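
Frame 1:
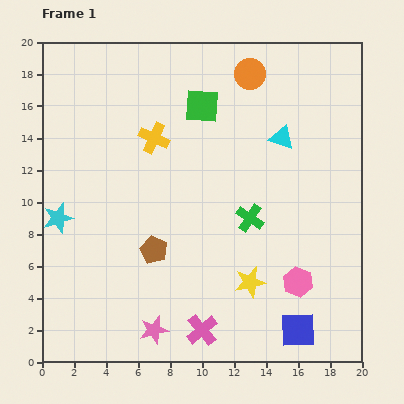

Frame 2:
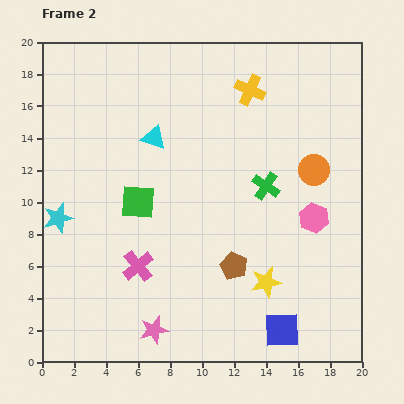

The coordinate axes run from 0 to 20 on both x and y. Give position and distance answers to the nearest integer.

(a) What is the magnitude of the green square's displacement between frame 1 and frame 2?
7

The green square moved from (10, 16) to (6, 10), a distance of √(4² + 6²) ≈ 7.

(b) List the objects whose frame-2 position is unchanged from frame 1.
the pink star, the cyan star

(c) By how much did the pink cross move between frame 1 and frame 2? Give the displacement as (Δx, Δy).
(-4, 4)

The pink cross was at (10, 2) in frame 1 and (6, 6) in frame 2.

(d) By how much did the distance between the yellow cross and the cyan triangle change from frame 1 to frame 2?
-1

Distance in frame 1: 8. Distance in frame 2: 7.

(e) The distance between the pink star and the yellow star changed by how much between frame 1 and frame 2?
+1

Distance in frame 1: 7. Distance in frame 2: 8.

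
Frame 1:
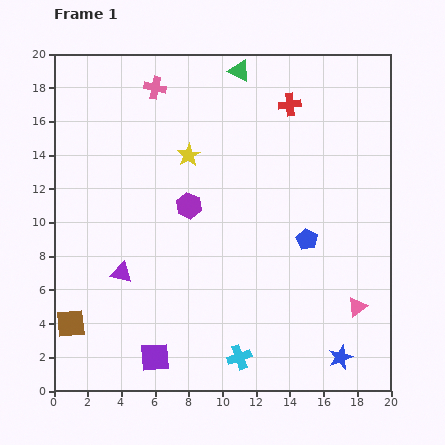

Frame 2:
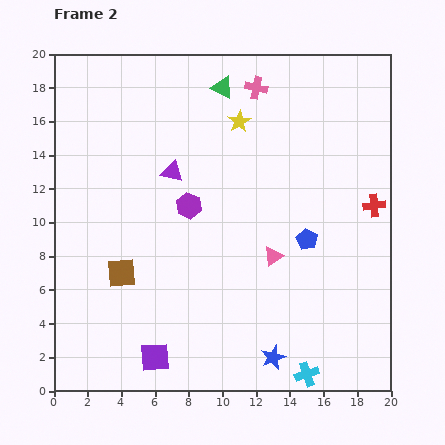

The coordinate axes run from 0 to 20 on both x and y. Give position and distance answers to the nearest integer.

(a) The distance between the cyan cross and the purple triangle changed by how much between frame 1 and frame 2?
+5

Distance in frame 1: 9. Distance in frame 2: 14.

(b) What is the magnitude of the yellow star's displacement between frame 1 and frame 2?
4

The yellow star moved from (8, 14) to (11, 16), a distance of √(3² + 2²) ≈ 4.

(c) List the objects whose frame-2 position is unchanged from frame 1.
the purple hexagon, the purple square, the blue pentagon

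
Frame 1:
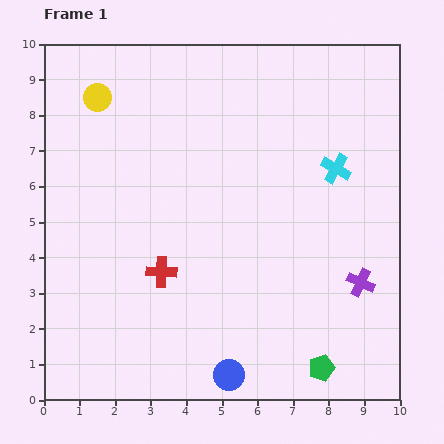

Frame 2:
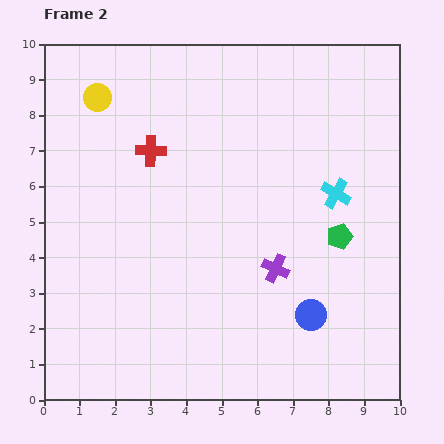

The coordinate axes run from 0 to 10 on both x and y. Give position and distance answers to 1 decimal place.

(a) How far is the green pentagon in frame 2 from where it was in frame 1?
3.7

The green pentagon moved from (7.8, 0.9) to (8.3, 4.6), a distance of √(0.5² + 3.7²) ≈ 3.7.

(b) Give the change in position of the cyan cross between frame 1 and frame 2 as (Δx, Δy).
(0.0, -0.7)

The cyan cross was at (8.2, 6.5) in frame 1 and (8.2, 5.8) in frame 2.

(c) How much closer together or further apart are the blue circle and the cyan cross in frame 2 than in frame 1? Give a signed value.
-3.0

Distance in frame 1: 6.5. Distance in frame 2: 3.5.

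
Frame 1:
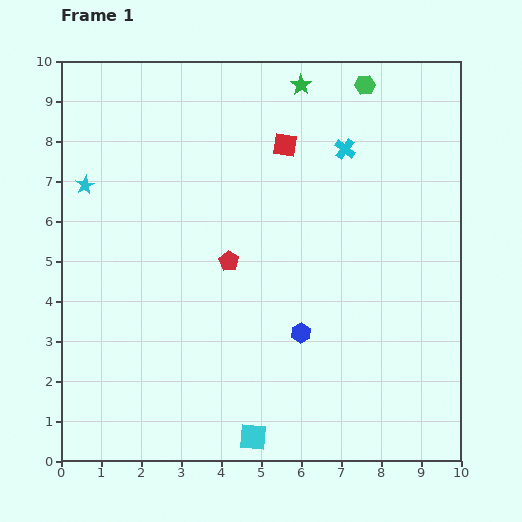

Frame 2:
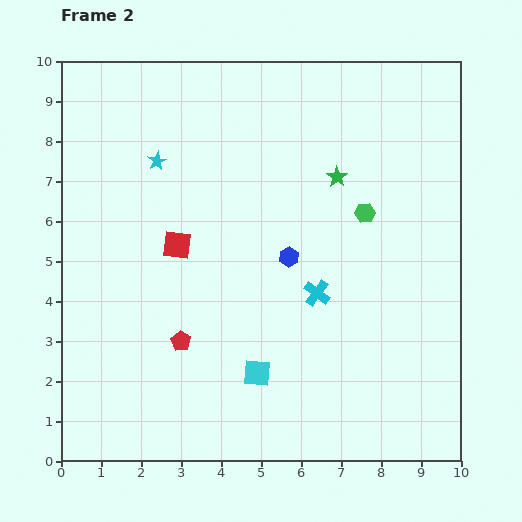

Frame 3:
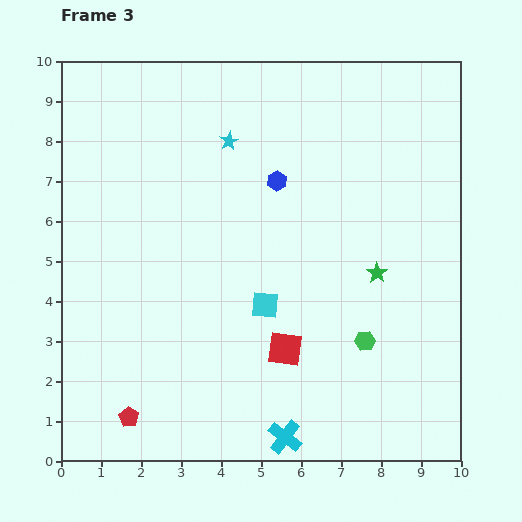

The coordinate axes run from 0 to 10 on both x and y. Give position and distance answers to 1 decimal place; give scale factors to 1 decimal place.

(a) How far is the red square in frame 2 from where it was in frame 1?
3.7

The red square moved from (5.6, 7.9) to (2.9, 5.4), a distance of √(2.7² + 2.5²) ≈ 3.7.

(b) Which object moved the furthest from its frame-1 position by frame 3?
the cyan cross

(moved 7.4; next 6.4)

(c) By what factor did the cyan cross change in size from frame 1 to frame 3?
1.6×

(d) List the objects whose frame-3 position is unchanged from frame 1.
none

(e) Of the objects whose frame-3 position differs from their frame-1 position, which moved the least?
the cyan square

(moved 3.3)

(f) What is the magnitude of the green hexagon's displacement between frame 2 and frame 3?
3.2

The green hexagon moved from (7.6, 6.2) to (7.6, 3.0), a distance of √(0.0² + 3.2²) ≈ 3.2.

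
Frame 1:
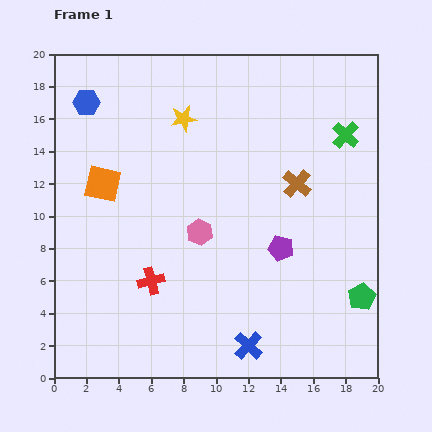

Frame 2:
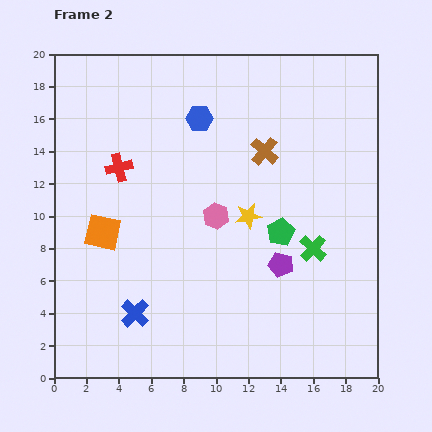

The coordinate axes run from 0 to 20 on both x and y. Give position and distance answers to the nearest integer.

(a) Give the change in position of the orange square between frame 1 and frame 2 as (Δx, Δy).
(0, -3)

The orange square was at (3, 12) in frame 1 and (3, 9) in frame 2.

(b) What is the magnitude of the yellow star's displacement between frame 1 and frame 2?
7

The yellow star moved from (8, 16) to (12, 10), a distance of √(4² + 6²) ≈ 7.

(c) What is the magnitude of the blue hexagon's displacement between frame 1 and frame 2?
7

The blue hexagon moved from (2, 17) to (9, 16), a distance of √(7² + 1²) ≈ 7.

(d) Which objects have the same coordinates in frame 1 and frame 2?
none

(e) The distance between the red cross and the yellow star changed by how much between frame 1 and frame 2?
-1

Distance in frame 1: 10. Distance in frame 2: 9.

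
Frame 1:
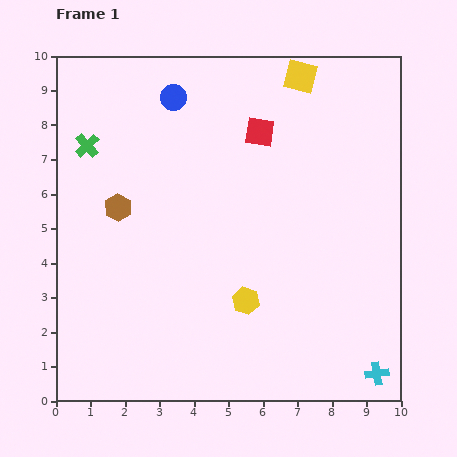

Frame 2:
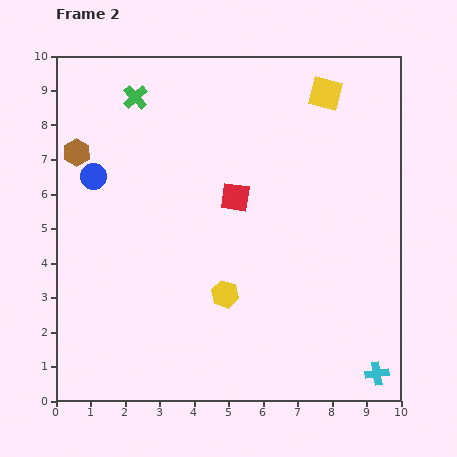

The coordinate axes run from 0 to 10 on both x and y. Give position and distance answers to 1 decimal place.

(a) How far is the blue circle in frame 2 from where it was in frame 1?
3.3

The blue circle moved from (3.4, 8.8) to (1.1, 6.5), a distance of √(2.3² + 2.3²) ≈ 3.3.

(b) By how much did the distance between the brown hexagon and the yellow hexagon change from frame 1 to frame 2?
+1.3

Distance in frame 1: 4.6. Distance in frame 2: 5.9.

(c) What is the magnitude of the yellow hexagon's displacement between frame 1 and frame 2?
0.6

The yellow hexagon moved from (5.5, 2.9) to (4.9, 3.1), a distance of √(0.6² + 0.2²) ≈ 0.6.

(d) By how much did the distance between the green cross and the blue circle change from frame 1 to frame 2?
-0.3

Distance in frame 1: 2.9. Distance in frame 2: 2.6.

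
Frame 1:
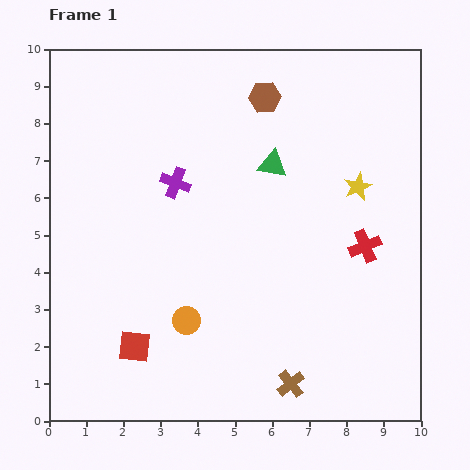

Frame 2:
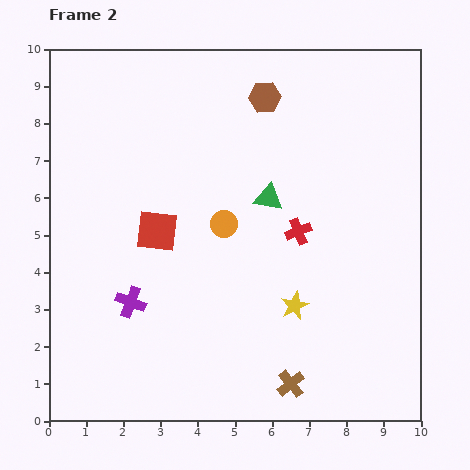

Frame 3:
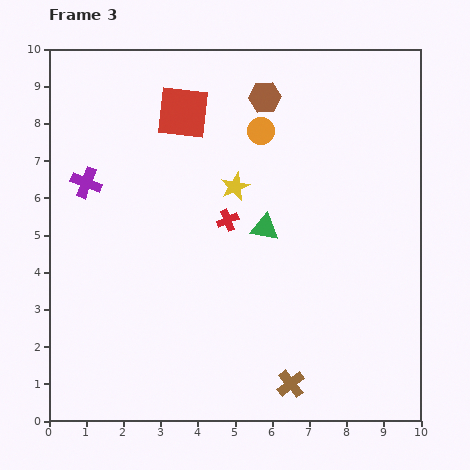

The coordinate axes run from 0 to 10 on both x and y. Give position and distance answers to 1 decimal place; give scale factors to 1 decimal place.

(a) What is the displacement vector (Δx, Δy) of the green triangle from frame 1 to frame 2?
(-0.1, -0.9)

The green triangle was at (6.0, 6.9) in frame 1 and (5.9, 6.0) in frame 2.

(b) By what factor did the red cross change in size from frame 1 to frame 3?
0.7×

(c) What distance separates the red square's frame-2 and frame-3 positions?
3.3

The red square moved from (2.9, 5.1) to (3.6, 8.3), a distance of √(0.7² + 3.2²) ≈ 3.3.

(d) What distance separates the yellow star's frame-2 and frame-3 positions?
3.6

The yellow star moved from (6.6, 3.1) to (5.0, 6.3), a distance of √(1.6² + 3.2²) ≈ 3.6.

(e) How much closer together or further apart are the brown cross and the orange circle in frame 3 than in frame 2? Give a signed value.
+2.1

Distance in frame 2: 4.7. Distance in frame 3: 6.8.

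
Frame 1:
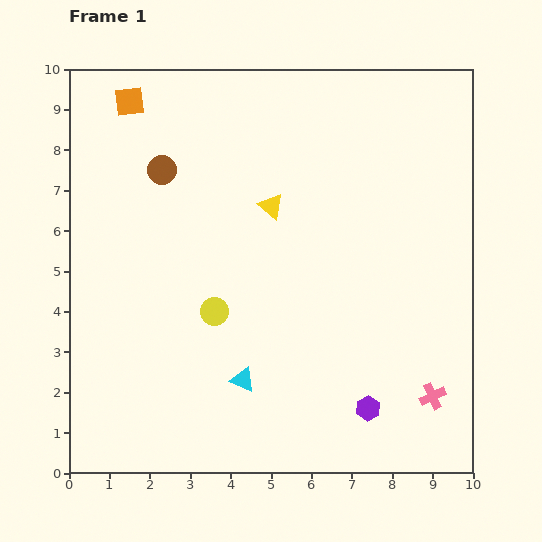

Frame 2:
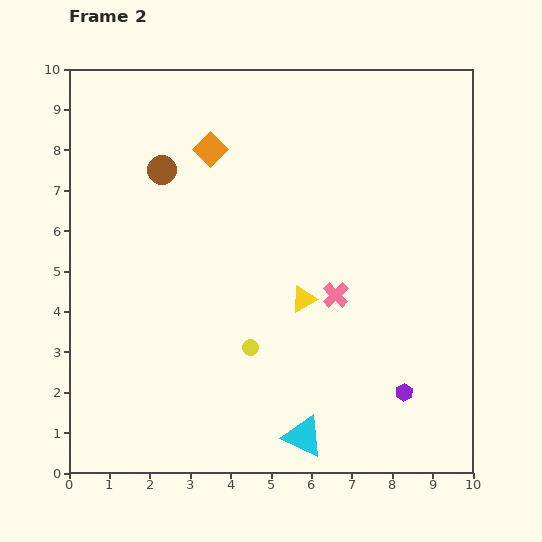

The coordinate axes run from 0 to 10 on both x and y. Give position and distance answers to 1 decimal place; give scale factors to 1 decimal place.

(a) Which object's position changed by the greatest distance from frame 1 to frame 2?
the pink cross

(moved 3.5; next 2.4)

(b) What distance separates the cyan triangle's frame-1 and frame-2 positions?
2.1

The cyan triangle moved from (4.3, 2.3) to (5.8, 0.9), a distance of √(1.5² + 1.4²) ≈ 2.1.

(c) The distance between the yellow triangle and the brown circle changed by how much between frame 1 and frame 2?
+1.9

Distance in frame 1: 2.8. Distance in frame 2: 4.7.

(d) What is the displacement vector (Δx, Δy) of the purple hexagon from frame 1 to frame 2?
(0.9, 0.4)

The purple hexagon was at (7.4, 1.6) in frame 1 and (8.3, 2.0) in frame 2.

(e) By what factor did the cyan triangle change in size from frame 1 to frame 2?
1.7×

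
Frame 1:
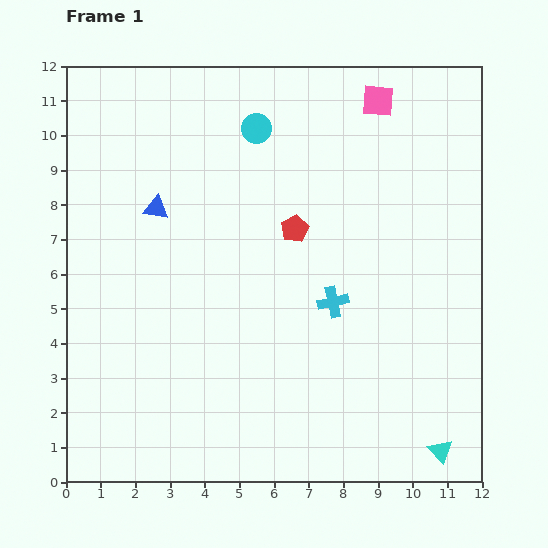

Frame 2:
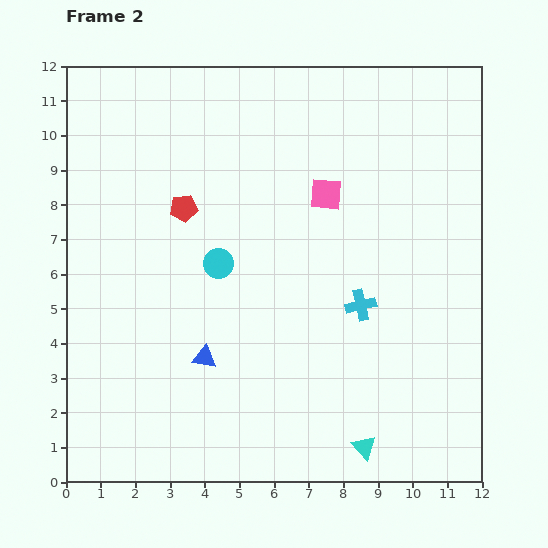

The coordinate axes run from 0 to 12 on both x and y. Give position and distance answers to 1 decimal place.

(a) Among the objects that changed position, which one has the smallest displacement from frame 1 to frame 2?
the cyan cross

(moved 0.8)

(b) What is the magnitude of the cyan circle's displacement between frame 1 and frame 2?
4.1

The cyan circle moved from (5.5, 10.2) to (4.4, 6.3), a distance of √(1.1² + 3.9²) ≈ 4.1.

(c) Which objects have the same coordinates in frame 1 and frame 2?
none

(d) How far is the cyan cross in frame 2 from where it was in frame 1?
0.8

The cyan cross moved from (7.7, 5.2) to (8.5, 5.1), a distance of √(0.8² + 0.1²) ≈ 0.8.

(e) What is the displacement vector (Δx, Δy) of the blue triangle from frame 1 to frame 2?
(1.4, -4.3)

The blue triangle was at (2.6, 7.9) in frame 1 and (4.0, 3.6) in frame 2.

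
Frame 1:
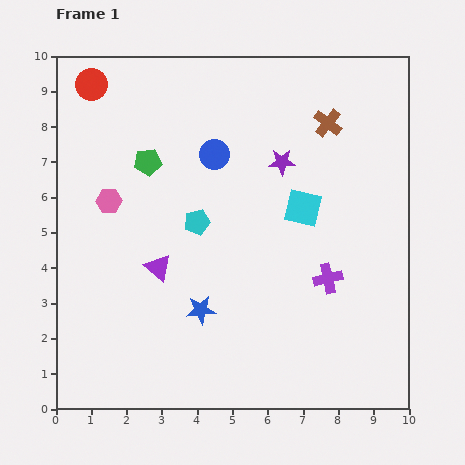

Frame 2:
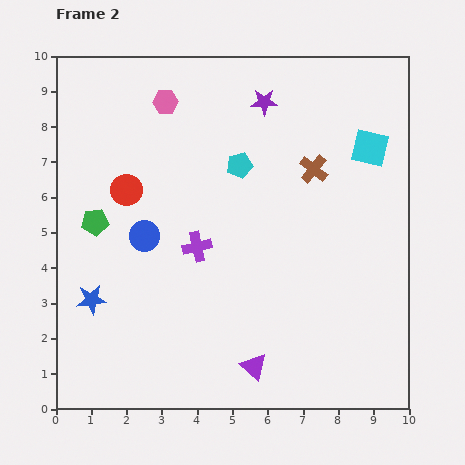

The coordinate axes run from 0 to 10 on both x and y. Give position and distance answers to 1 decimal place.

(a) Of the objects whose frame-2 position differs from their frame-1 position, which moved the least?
the brown cross

(moved 1.4)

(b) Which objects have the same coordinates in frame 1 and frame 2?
none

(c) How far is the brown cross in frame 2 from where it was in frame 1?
1.4

The brown cross moved from (7.7, 8.1) to (7.3, 6.8), a distance of √(0.4² + 1.3²) ≈ 1.4.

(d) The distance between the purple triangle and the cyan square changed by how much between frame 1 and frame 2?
+2.6

Distance in frame 1: 4.4. Distance in frame 2: 7.0.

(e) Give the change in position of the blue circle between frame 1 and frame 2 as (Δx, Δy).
(-2.0, -2.3)

The blue circle was at (4.5, 7.2) in frame 1 and (2.5, 4.9) in frame 2.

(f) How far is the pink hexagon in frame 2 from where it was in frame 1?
3.2

The pink hexagon moved from (1.5, 5.9) to (3.1, 8.7), a distance of √(1.6² + 2.8²) ≈ 3.2.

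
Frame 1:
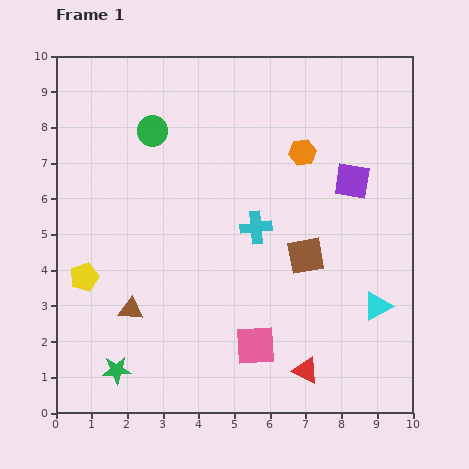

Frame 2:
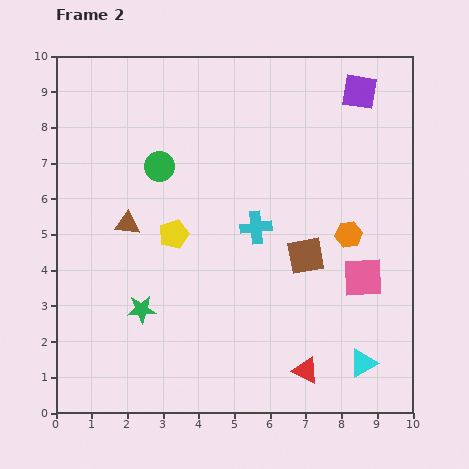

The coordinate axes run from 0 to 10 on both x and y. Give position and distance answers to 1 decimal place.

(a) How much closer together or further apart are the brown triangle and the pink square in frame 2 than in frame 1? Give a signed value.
+3.2

Distance in frame 1: 3.6. Distance in frame 2: 6.8.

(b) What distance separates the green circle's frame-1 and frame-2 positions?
1.0

The green circle moved from (2.7, 7.9) to (2.9, 6.9), a distance of √(0.2² + 1.0²) ≈ 1.0.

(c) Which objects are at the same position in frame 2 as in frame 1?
the red triangle, the brown square, the cyan cross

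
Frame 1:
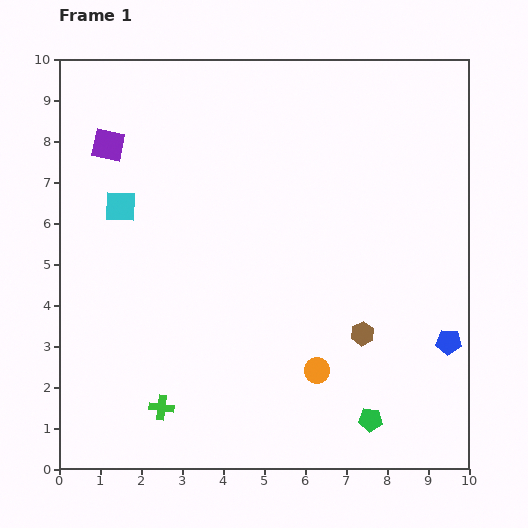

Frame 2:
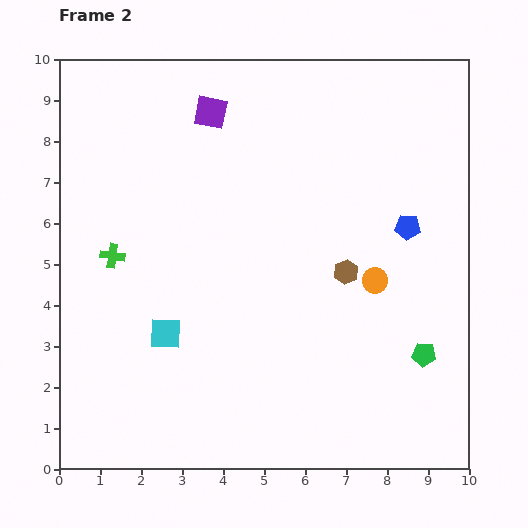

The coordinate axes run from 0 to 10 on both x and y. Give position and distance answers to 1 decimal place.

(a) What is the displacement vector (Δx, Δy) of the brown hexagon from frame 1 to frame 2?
(-0.4, 1.5)

The brown hexagon was at (7.4, 3.3) in frame 1 and (7.0, 4.8) in frame 2.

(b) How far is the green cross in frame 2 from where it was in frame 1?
3.9

The green cross moved from (2.5, 1.5) to (1.3, 5.2), a distance of √(1.2² + 3.7²) ≈ 3.9.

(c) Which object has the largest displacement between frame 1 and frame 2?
the green cross

(moved 3.9; next 3.3)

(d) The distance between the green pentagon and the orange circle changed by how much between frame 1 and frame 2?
+0.4

Distance in frame 1: 1.8. Distance in frame 2: 2.2.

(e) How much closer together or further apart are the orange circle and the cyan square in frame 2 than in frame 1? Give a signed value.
-0.9

Distance in frame 1: 6.2. Distance in frame 2: 5.3.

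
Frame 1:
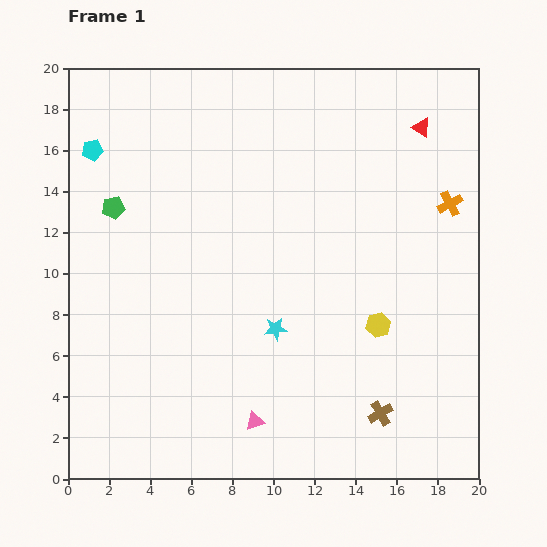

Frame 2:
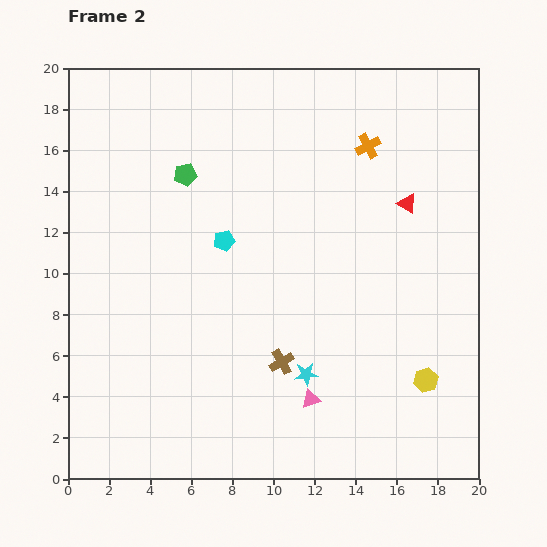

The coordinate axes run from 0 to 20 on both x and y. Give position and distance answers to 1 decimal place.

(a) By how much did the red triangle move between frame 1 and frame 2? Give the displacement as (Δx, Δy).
(-0.7, -3.7)

The red triangle was at (17.2, 17.1) in frame 1 and (16.5, 13.4) in frame 2.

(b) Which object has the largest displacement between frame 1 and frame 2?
the cyan pentagon

(moved 7.8; next 5.4)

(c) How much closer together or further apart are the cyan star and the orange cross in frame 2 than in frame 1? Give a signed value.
+1.0

Distance in frame 1: 10.5. Distance in frame 2: 11.5.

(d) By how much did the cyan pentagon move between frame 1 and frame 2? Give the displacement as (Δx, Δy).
(6.4, -4.4)

The cyan pentagon was at (1.2, 16.0) in frame 1 and (7.6, 11.6) in frame 2.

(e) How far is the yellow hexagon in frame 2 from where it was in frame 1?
3.5

The yellow hexagon moved from (15.1, 7.5) to (17.4, 4.8), a distance of √(2.3² + 2.7²) ≈ 3.5.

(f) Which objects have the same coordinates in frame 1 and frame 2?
none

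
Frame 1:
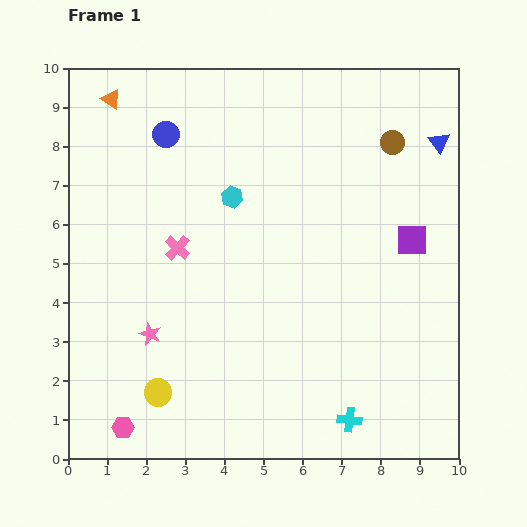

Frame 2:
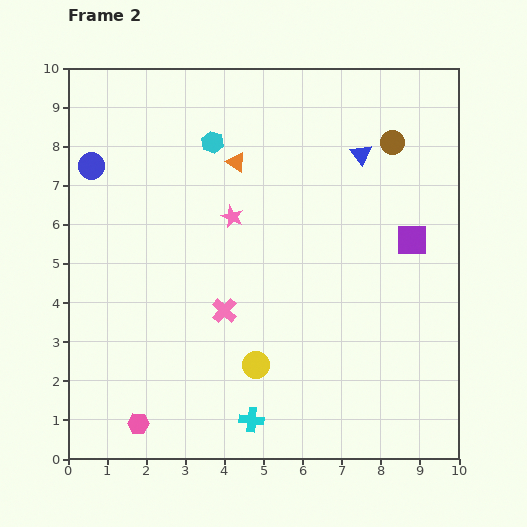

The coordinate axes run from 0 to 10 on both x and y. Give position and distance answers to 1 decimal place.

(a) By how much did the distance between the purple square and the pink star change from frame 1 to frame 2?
-2.5

Distance in frame 1: 7.1. Distance in frame 2: 4.6.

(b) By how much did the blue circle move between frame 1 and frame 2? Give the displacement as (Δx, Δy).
(-1.9, -0.8)

The blue circle was at (2.5, 8.3) in frame 1 and (0.6, 7.5) in frame 2.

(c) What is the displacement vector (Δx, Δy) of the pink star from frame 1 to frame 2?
(2.1, 3.0)

The pink star was at (2.1, 3.2) in frame 1 and (4.2, 6.2) in frame 2.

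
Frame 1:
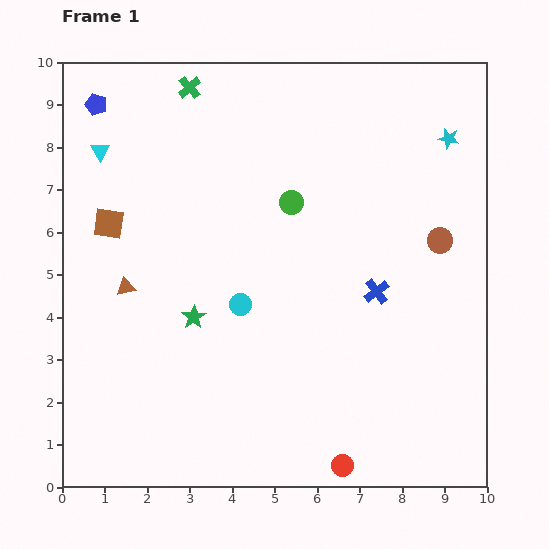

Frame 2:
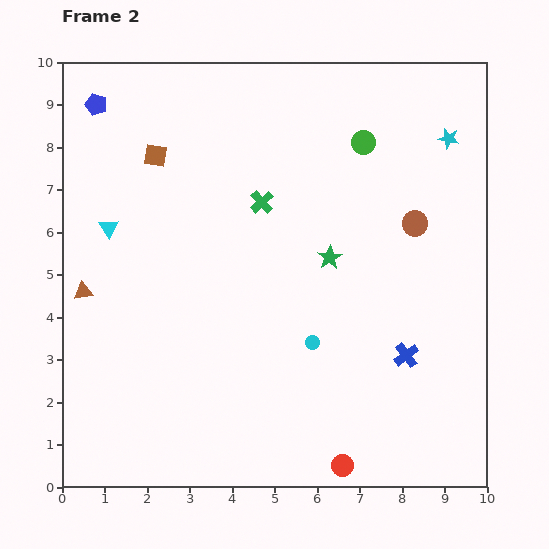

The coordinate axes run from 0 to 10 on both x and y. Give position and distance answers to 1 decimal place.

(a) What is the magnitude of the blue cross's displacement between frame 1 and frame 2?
1.7

The blue cross moved from (7.4, 4.6) to (8.1, 3.1), a distance of √(0.7² + 1.5²) ≈ 1.7.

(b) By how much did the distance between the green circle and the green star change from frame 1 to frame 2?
-0.7

Distance in frame 1: 3.5. Distance in frame 2: 2.8.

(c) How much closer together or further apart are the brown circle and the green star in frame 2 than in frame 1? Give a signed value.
-3.9

Distance in frame 1: 6.1. Distance in frame 2: 2.2.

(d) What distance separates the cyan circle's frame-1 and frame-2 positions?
1.9

The cyan circle moved from (4.2, 4.3) to (5.9, 3.4), a distance of √(1.7² + 0.9²) ≈ 1.9.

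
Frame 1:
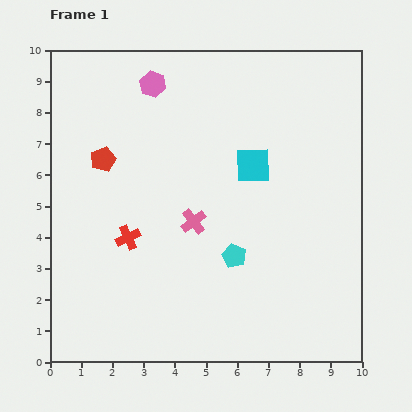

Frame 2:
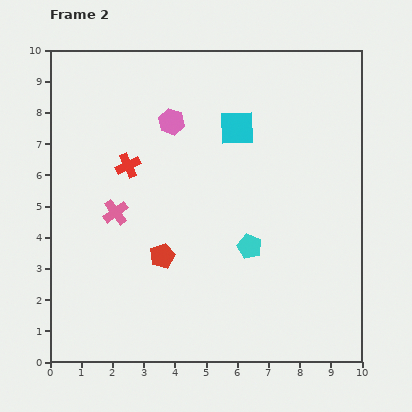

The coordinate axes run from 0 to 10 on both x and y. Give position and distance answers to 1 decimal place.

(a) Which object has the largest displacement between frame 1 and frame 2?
the red pentagon

(moved 3.6; next 2.5)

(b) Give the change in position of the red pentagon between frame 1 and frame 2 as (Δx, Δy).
(1.9, -3.1)

The red pentagon was at (1.7, 6.5) in frame 1 and (3.6, 3.4) in frame 2.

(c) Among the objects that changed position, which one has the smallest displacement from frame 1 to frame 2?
the cyan pentagon

(moved 0.6)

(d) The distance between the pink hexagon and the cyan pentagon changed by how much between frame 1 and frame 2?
-1.4

Distance in frame 1: 6.1. Distance in frame 2: 4.7.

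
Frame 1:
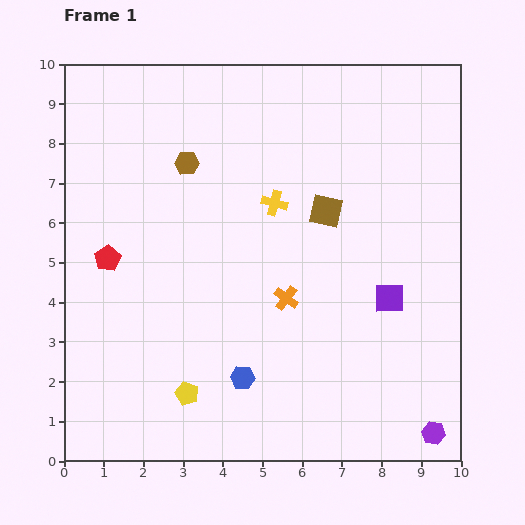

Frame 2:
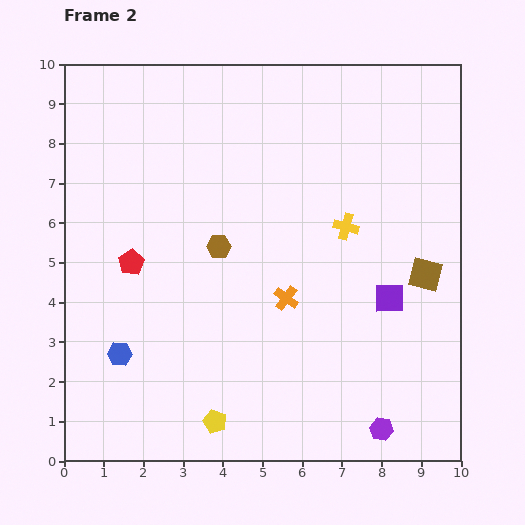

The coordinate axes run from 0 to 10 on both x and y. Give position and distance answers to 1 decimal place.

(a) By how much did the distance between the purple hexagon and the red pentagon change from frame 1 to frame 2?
-1.7

Distance in frame 1: 9.3. Distance in frame 2: 7.6.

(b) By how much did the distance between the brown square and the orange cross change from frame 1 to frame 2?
+1.2

Distance in frame 1: 2.4. Distance in frame 2: 3.6.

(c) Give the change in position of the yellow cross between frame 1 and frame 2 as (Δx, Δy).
(1.8, -0.6)

The yellow cross was at (5.3, 6.5) in frame 1 and (7.1, 5.9) in frame 2.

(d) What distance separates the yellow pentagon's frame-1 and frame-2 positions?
1.0

The yellow pentagon moved from (3.1, 1.7) to (3.8, 1.0), a distance of √(0.7² + 0.7²) ≈ 1.0.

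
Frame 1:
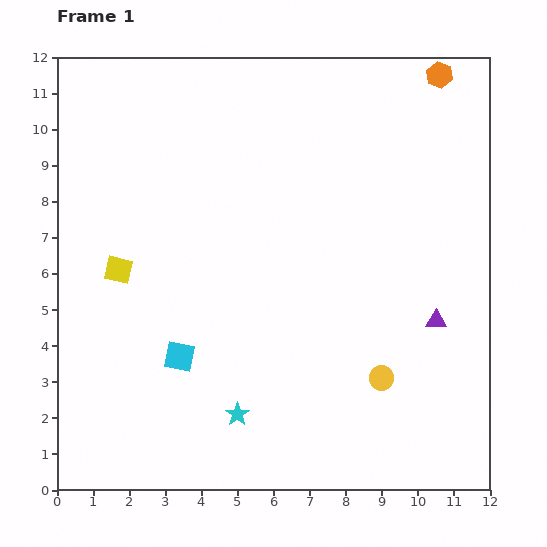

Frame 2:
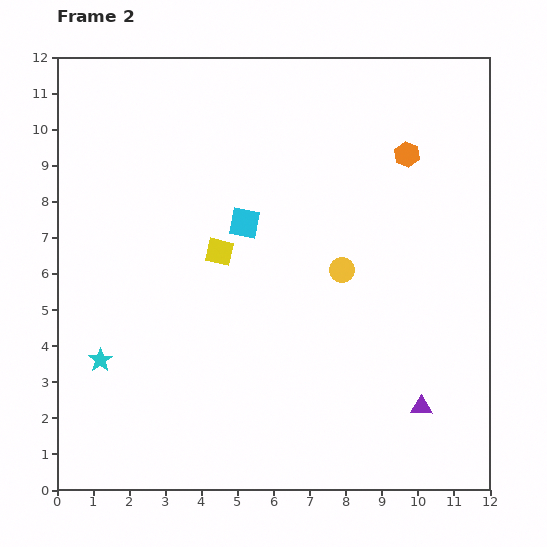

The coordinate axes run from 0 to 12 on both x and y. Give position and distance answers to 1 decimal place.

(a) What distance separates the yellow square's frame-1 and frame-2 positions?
2.8

The yellow square moved from (1.7, 6.1) to (4.5, 6.6), a distance of √(2.8² + 0.5²) ≈ 2.8.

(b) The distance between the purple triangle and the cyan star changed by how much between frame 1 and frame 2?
+2.9

Distance in frame 1: 6.1. Distance in frame 2: 9.0.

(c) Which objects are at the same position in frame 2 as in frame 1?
none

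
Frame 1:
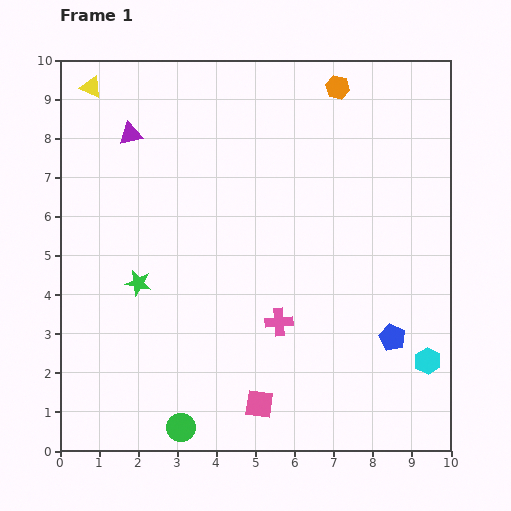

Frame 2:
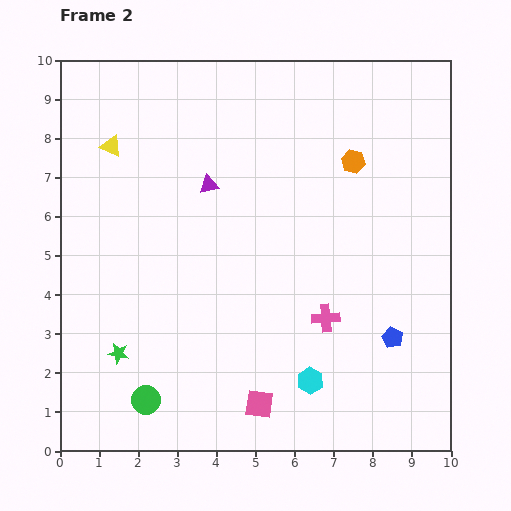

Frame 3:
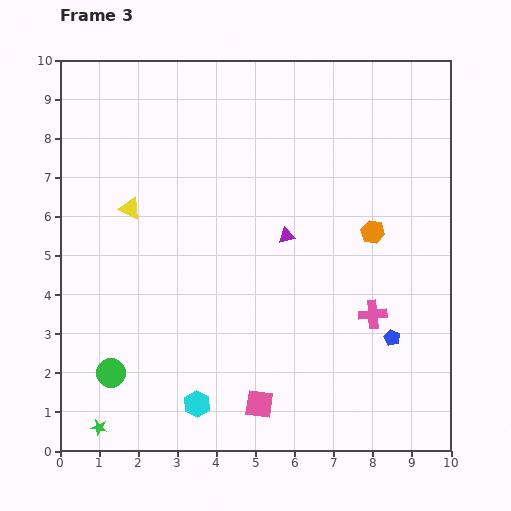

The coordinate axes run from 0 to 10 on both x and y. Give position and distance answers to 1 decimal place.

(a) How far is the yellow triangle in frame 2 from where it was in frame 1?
1.6

The yellow triangle moved from (0.8, 9.3) to (1.3, 7.8), a distance of √(0.5² + 1.5²) ≈ 1.6.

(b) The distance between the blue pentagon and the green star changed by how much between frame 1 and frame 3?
+1.2

Distance in frame 1: 6.6. Distance in frame 3: 7.8.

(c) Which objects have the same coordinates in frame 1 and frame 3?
the pink square, the blue pentagon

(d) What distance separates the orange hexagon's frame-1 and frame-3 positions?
3.8

The orange hexagon moved from (7.1, 9.3) to (8.0, 5.6), a distance of √(0.9² + 3.7²) ≈ 3.8.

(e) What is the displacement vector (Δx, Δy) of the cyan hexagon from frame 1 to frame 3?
(-5.9, -1.1)

The cyan hexagon was at (9.4, 2.3) in frame 1 and (3.5, 1.2) in frame 3.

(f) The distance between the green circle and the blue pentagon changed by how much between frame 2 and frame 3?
+0.8

Distance in frame 2: 6.5. Distance in frame 3: 7.3.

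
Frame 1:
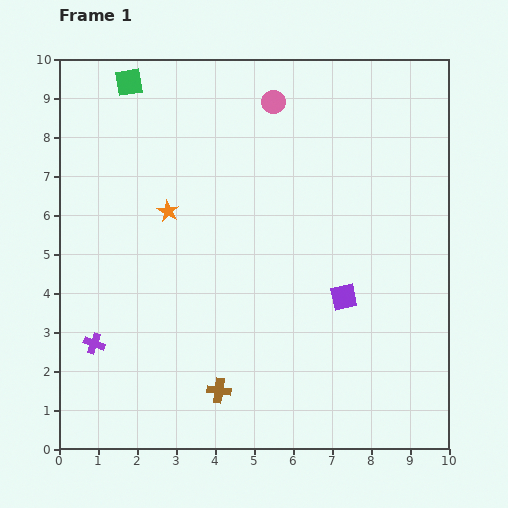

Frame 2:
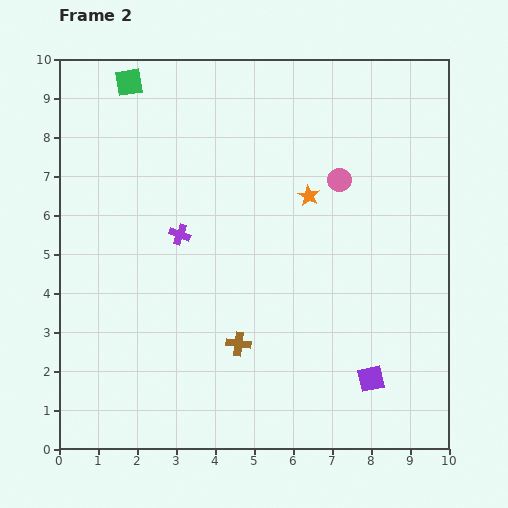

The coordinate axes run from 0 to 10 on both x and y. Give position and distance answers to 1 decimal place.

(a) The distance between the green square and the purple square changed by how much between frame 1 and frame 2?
+2.0

Distance in frame 1: 7.8. Distance in frame 2: 9.8.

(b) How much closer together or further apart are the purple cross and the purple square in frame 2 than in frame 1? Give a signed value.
-0.4

Distance in frame 1: 6.5. Distance in frame 2: 6.1.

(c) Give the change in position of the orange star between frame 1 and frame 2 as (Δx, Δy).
(3.6, 0.4)

The orange star was at (2.8, 6.1) in frame 1 and (6.4, 6.5) in frame 2.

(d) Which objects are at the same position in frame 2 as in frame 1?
the green square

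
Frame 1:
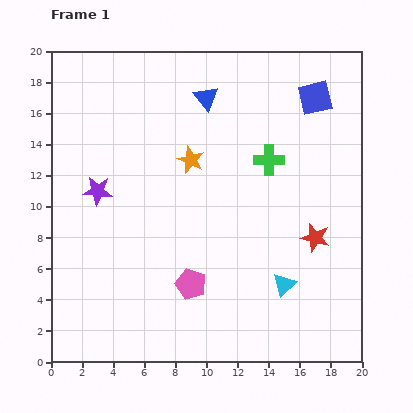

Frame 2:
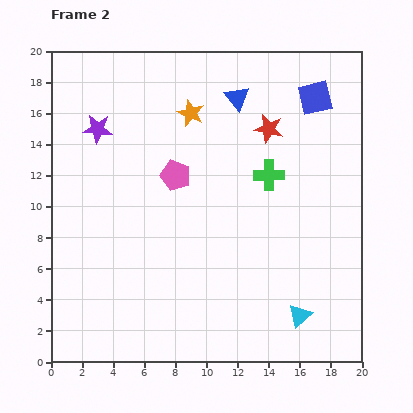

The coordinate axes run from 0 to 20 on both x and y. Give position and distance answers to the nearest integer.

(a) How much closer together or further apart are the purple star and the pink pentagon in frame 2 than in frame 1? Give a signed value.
-2

Distance in frame 1: 8. Distance in frame 2: 6.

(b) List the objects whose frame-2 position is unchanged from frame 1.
the blue square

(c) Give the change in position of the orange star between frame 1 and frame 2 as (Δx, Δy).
(0, 3)

The orange star was at (9, 13) in frame 1 and (9, 16) in frame 2.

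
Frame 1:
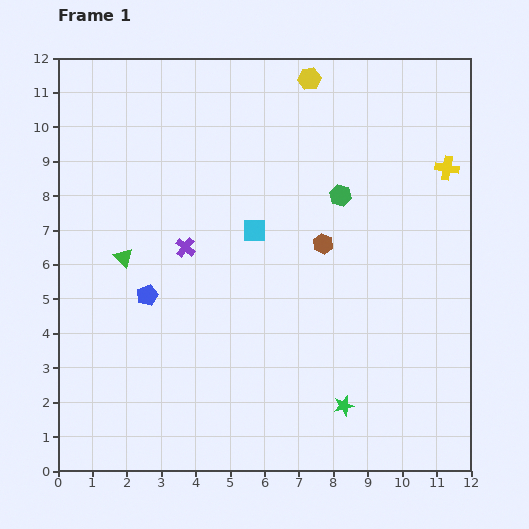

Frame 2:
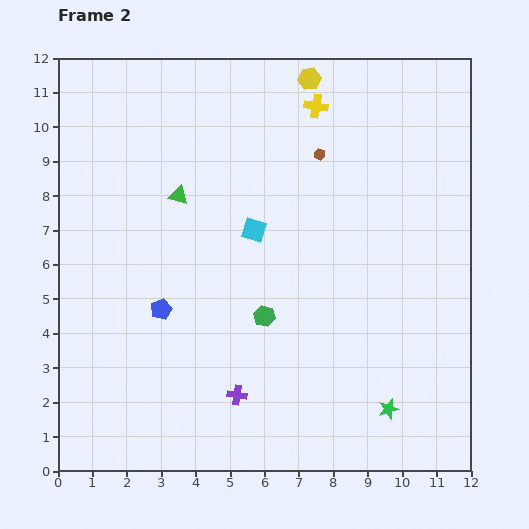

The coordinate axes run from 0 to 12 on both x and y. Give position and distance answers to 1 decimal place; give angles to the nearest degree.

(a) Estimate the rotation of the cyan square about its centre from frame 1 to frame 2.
19° clockwise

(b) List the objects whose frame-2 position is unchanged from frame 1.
the yellow hexagon, the cyan square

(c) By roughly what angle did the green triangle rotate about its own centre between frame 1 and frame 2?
30° counter-clockwise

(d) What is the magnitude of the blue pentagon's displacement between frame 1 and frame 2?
0.6

The blue pentagon moved from (2.6, 5.1) to (3.0, 4.7), a distance of √(0.4² + 0.4²) ≈ 0.6.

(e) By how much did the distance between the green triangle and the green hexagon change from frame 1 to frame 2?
-2.3

Distance in frame 1: 6.6. Distance in frame 2: 4.3.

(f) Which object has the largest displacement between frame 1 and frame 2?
the purple cross

(moved 4.6; next 4.2)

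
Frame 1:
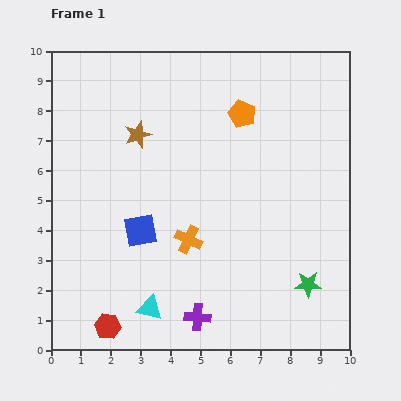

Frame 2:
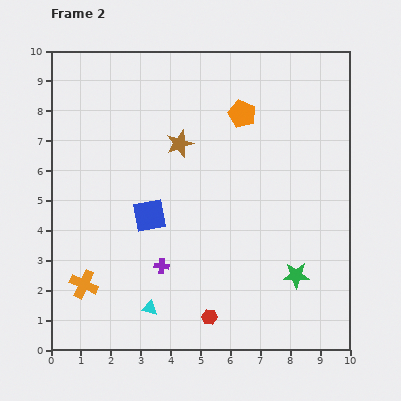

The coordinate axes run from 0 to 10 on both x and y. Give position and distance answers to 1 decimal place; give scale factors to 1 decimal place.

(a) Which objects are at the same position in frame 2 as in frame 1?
the cyan triangle, the orange pentagon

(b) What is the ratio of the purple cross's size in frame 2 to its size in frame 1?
0.6×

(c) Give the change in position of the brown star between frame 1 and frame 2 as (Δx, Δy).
(1.4, -0.3)

The brown star was at (2.9, 7.2) in frame 1 and (4.3, 6.9) in frame 2.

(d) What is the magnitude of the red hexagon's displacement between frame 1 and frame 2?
3.4

The red hexagon moved from (1.9, 0.8) to (5.3, 1.1), a distance of √(3.4² + 0.3²) ≈ 3.4.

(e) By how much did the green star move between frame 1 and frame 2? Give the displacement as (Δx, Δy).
(-0.4, 0.3)

The green star was at (8.6, 2.2) in frame 1 and (8.2, 2.5) in frame 2.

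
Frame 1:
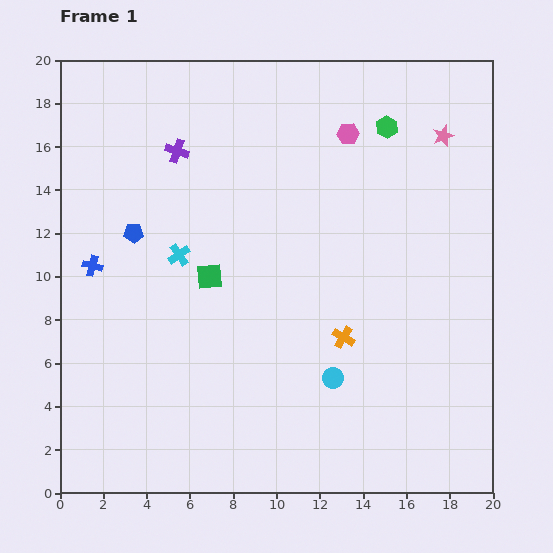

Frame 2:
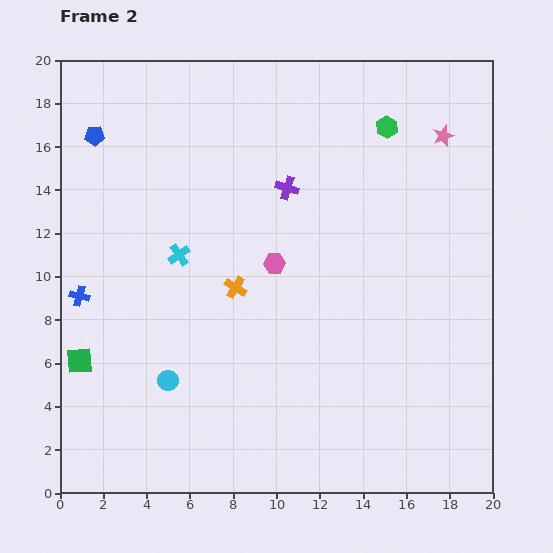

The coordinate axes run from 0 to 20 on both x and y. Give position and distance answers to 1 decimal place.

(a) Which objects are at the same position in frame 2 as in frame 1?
the pink star, the green hexagon, the cyan cross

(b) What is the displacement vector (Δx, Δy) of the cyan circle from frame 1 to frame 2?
(-7.6, -0.1)

The cyan circle was at (12.6, 5.3) in frame 1 and (5.0, 5.2) in frame 2.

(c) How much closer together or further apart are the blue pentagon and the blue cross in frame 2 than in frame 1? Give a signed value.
+5.0

Distance in frame 1: 2.4. Distance in frame 2: 7.4.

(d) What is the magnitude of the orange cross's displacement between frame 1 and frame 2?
5.5

The orange cross moved from (13.1, 7.2) to (8.1, 9.5), a distance of √(5.0² + 2.3²) ≈ 5.5.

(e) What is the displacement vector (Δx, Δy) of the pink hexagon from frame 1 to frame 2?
(-3.4, -6.0)

The pink hexagon was at (13.3, 16.6) in frame 1 and (9.9, 10.6) in frame 2.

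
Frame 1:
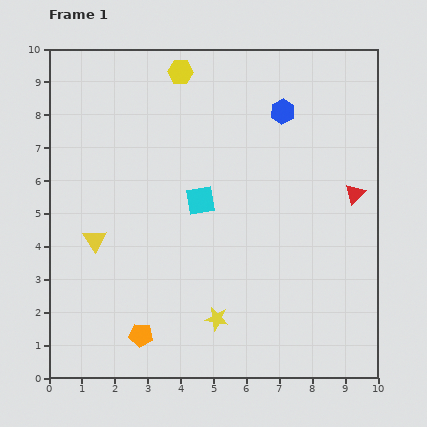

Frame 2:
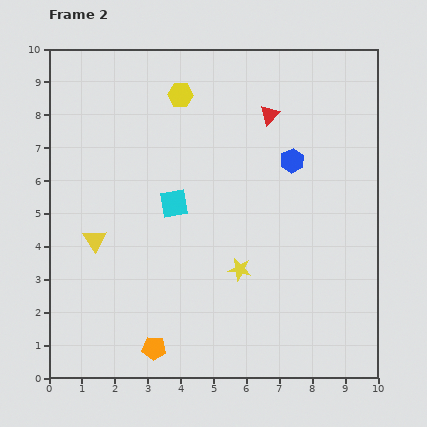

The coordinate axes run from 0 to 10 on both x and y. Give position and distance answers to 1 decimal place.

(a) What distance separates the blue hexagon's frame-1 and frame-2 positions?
1.5

The blue hexagon moved from (7.1, 8.1) to (7.4, 6.6), a distance of √(0.3² + 1.5²) ≈ 1.5.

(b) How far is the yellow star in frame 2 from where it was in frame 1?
1.7

The yellow star moved from (5.1, 1.8) to (5.8, 3.3), a distance of √(0.7² + 1.5²) ≈ 1.7.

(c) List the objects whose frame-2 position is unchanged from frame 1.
the yellow triangle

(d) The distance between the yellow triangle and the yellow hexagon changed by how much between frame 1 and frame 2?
-0.6

Distance in frame 1: 5.7. Distance in frame 2: 5.1.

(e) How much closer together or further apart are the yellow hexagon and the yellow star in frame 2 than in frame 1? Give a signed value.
-2.0

Distance in frame 1: 7.6. Distance in frame 2: 5.6.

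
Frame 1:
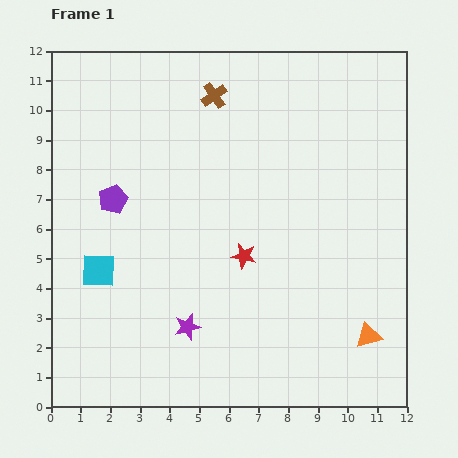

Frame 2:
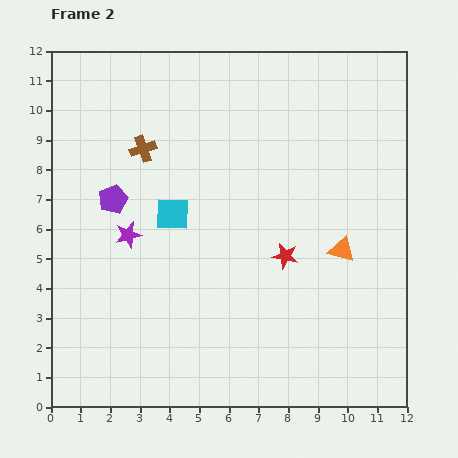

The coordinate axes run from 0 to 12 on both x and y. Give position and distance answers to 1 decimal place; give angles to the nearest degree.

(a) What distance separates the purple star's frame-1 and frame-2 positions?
3.7

The purple star moved from (4.6, 2.7) to (2.6, 5.8), a distance of √(2.0² + 3.1²) ≈ 3.7.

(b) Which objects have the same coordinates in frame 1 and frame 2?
the purple pentagon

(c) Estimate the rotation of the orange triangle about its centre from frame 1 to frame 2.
32° clockwise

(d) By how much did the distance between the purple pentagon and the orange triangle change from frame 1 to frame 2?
-1.9

Distance in frame 1: 9.8. Distance in frame 2: 7.9.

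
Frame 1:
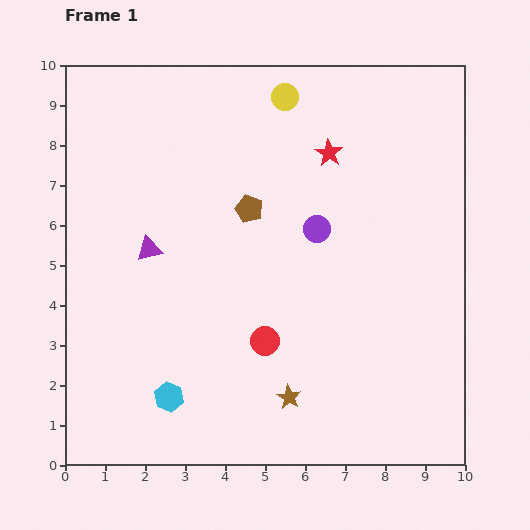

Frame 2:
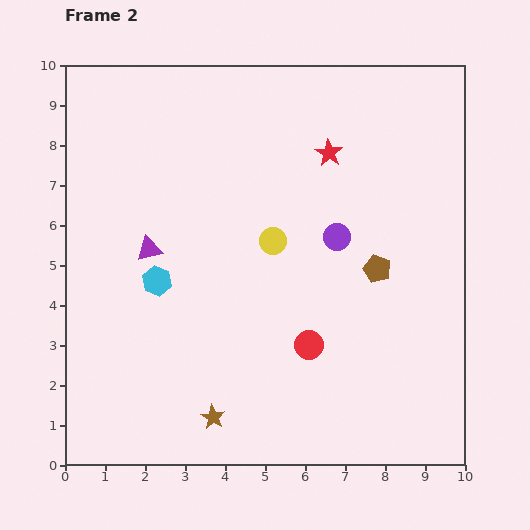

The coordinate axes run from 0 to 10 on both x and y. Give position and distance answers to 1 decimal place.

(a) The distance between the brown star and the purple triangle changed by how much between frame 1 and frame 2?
-0.6

Distance in frame 1: 5.1. Distance in frame 2: 4.5.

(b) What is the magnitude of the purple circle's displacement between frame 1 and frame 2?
0.5

The purple circle moved from (6.3, 5.9) to (6.8, 5.7), a distance of √(0.5² + 0.2²) ≈ 0.5.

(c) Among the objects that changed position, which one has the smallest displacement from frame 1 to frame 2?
the purple circle

(moved 0.5)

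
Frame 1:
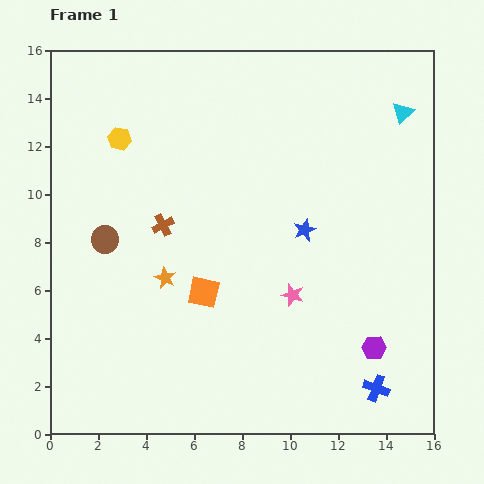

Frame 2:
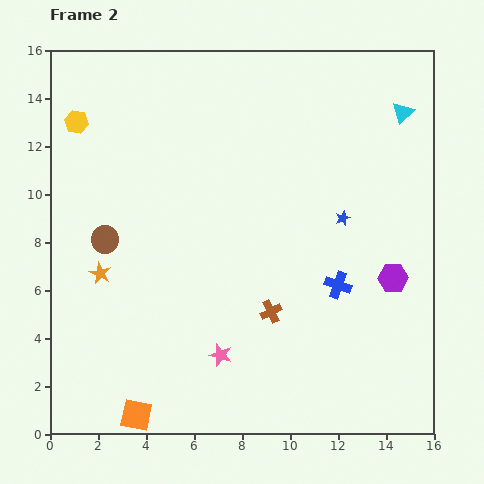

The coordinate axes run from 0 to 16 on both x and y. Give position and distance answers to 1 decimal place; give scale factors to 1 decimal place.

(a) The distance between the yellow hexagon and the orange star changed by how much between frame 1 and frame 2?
+0.3

Distance in frame 1: 6.1. Distance in frame 2: 6.4.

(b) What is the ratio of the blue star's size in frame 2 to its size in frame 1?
0.7×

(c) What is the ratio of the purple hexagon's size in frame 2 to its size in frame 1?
1.3×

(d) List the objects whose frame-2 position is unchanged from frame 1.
the cyan triangle, the brown circle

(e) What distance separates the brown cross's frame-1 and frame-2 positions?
5.8

The brown cross moved from (4.7, 8.7) to (9.2, 5.1), a distance of √(4.5² + 3.6²) ≈ 5.8.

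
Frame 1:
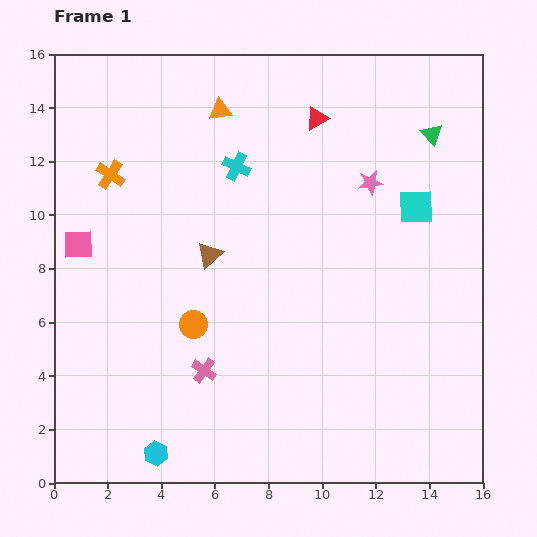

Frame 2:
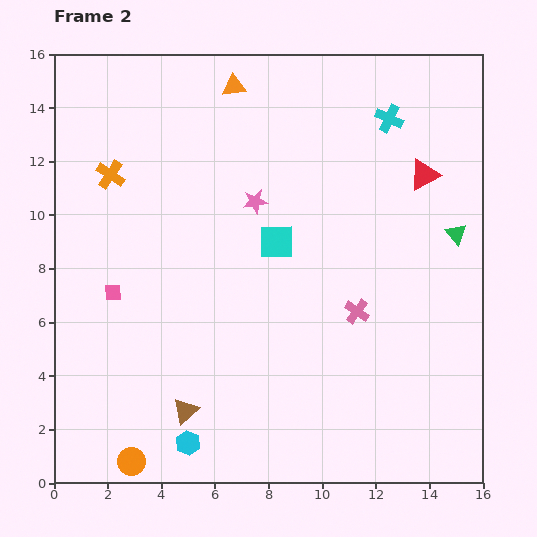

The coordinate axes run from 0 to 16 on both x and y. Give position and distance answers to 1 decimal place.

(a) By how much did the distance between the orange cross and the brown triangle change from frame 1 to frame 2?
+4.4

Distance in frame 1: 4.8. Distance in frame 2: 9.2.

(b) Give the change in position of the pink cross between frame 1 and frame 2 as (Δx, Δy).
(5.7, 2.2)

The pink cross was at (5.6, 4.2) in frame 1 and (11.3, 6.4) in frame 2.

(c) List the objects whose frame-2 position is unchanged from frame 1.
the orange cross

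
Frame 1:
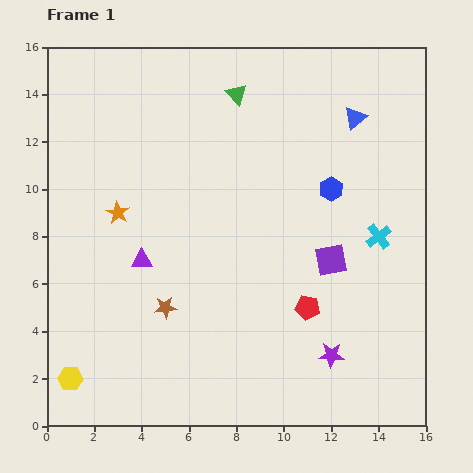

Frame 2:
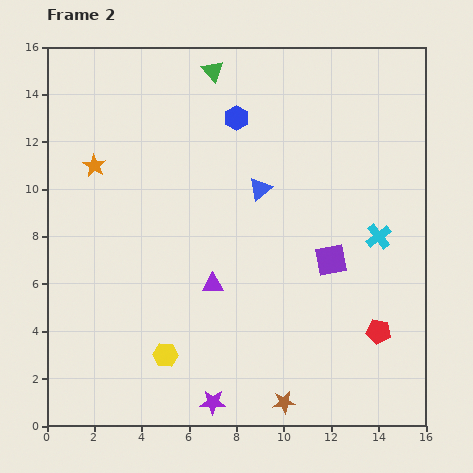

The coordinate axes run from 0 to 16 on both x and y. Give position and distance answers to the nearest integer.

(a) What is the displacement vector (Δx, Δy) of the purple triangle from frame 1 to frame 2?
(3, -1)

The purple triangle was at (4, 7) in frame 1 and (7, 6) in frame 2.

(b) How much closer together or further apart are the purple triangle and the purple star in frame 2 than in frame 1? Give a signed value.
-4

Distance in frame 1: 9. Distance in frame 2: 5.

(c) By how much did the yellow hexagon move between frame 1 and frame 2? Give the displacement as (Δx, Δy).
(4, 1)

The yellow hexagon was at (1, 2) in frame 1 and (5, 3) in frame 2.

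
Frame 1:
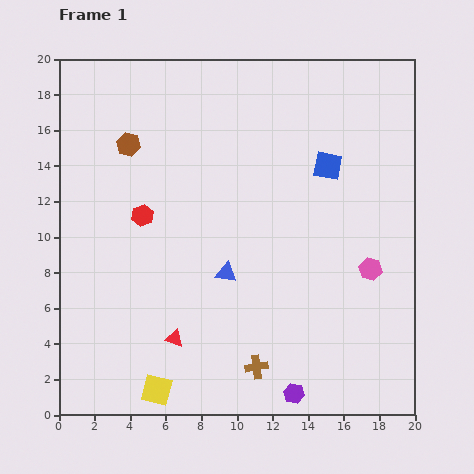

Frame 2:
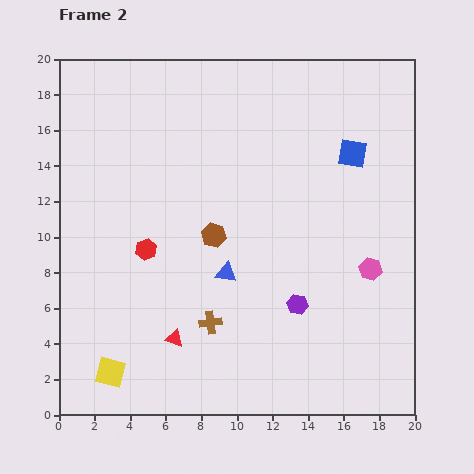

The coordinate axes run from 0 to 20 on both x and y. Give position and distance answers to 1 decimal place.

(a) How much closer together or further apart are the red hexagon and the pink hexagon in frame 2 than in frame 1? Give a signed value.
-0.5

Distance in frame 1: 13.1. Distance in frame 2: 12.6.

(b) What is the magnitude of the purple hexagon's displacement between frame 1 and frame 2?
5.0

The purple hexagon moved from (13.2, 1.2) to (13.4, 6.2), a distance of √(0.2² + 5.0²) ≈ 5.0.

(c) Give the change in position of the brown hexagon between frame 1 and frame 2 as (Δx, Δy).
(4.8, -5.1)

The brown hexagon was at (3.9, 15.2) in frame 1 and (8.7, 10.1) in frame 2.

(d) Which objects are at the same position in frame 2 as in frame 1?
the pink hexagon, the blue triangle, the red triangle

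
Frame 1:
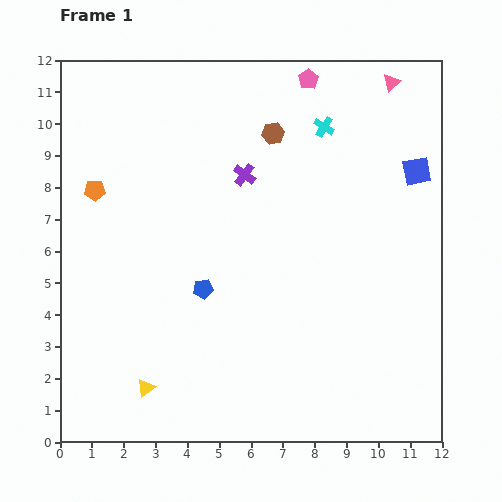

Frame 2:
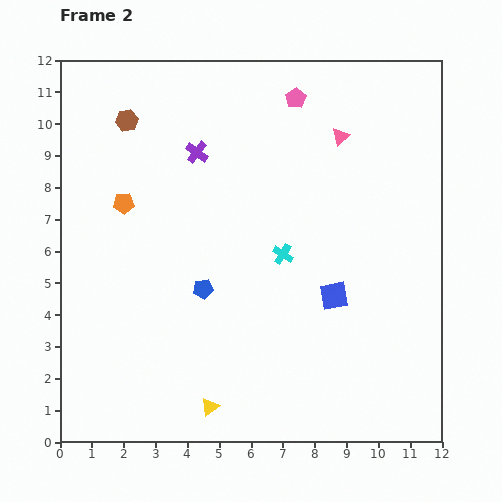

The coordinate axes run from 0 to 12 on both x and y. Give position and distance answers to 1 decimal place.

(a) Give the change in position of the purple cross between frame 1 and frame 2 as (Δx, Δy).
(-1.5, 0.7)

The purple cross was at (5.8, 8.4) in frame 1 and (4.3, 9.1) in frame 2.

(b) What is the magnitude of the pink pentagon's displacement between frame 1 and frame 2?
0.7

The pink pentagon moved from (7.8, 11.4) to (7.4, 10.8), a distance of √(0.4² + 0.6²) ≈ 0.7.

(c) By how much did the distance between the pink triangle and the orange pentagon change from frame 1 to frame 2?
-2.8

Distance in frame 1: 9.9. Distance in frame 2: 7.1.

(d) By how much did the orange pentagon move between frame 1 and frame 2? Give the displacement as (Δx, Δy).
(0.9, -0.4)

The orange pentagon was at (1.1, 7.9) in frame 1 and (2.0, 7.5) in frame 2.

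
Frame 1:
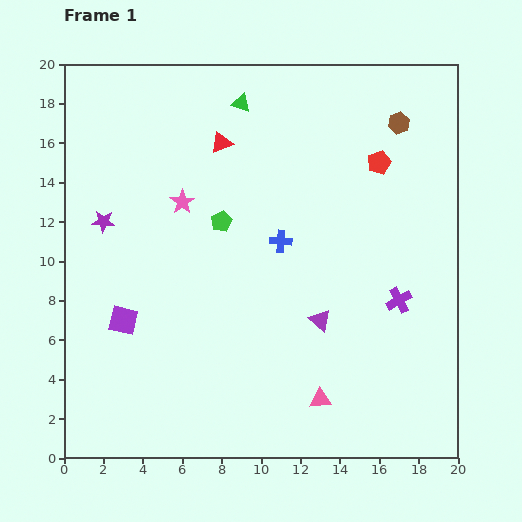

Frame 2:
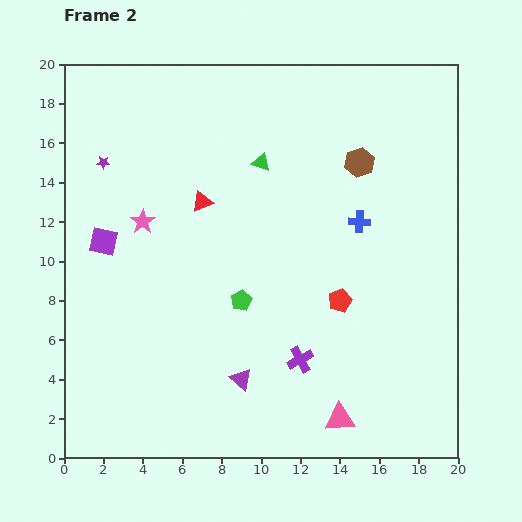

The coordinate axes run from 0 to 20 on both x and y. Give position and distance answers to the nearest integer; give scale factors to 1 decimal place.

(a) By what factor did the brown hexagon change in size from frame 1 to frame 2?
1.4×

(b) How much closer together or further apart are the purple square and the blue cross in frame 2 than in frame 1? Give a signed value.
+4

Distance in frame 1: 9. Distance in frame 2: 13.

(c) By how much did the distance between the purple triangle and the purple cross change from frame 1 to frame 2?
-1

Distance in frame 1: 4. Distance in frame 2: 3.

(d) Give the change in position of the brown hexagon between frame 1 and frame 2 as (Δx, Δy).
(-2, -2)

The brown hexagon was at (17, 17) in frame 1 and (15, 15) in frame 2.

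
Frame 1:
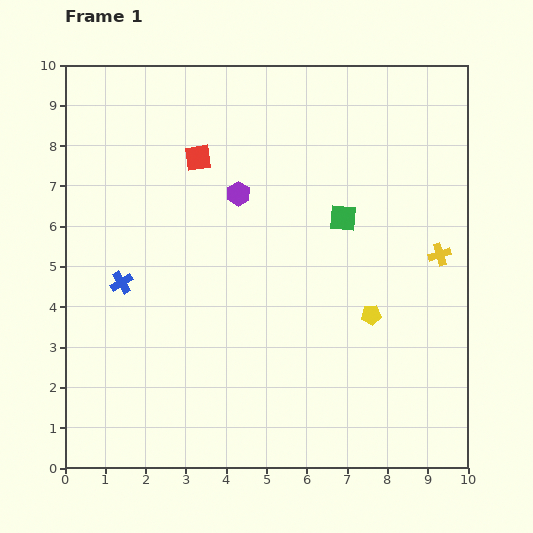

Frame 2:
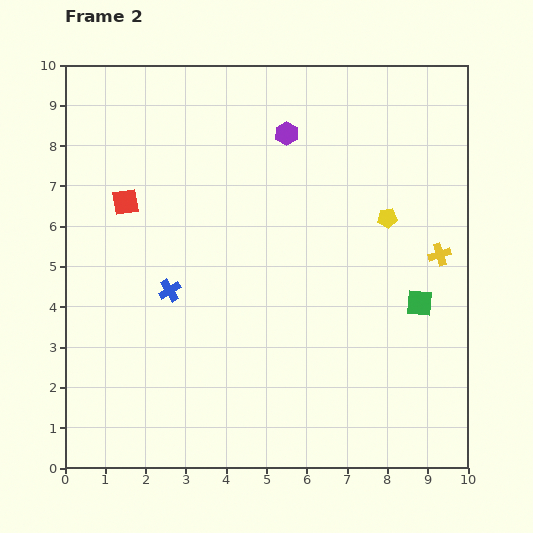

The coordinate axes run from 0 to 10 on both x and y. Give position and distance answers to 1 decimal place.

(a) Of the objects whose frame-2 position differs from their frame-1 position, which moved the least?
the blue cross

(moved 1.2)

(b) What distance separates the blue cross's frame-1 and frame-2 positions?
1.2

The blue cross moved from (1.4, 4.6) to (2.6, 4.4), a distance of √(1.2² + 0.2²) ≈ 1.2.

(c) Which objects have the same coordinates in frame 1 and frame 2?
the yellow cross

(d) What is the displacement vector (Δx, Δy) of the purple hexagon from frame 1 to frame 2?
(1.2, 1.5)

The purple hexagon was at (4.3, 6.8) in frame 1 and (5.5, 8.3) in frame 2.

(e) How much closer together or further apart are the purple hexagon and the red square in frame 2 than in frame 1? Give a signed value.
+3.0

Distance in frame 1: 1.3. Distance in frame 2: 4.3.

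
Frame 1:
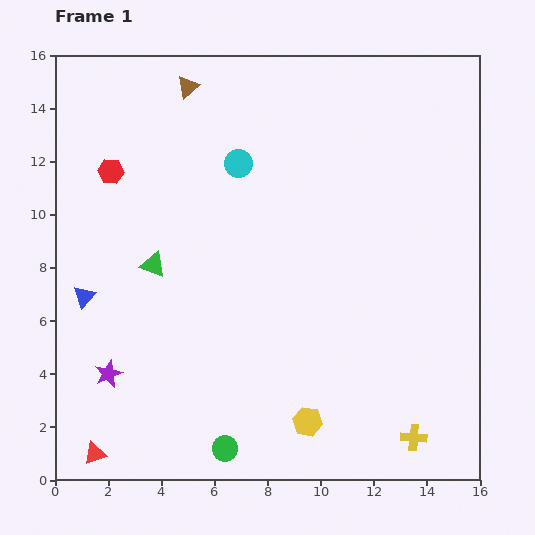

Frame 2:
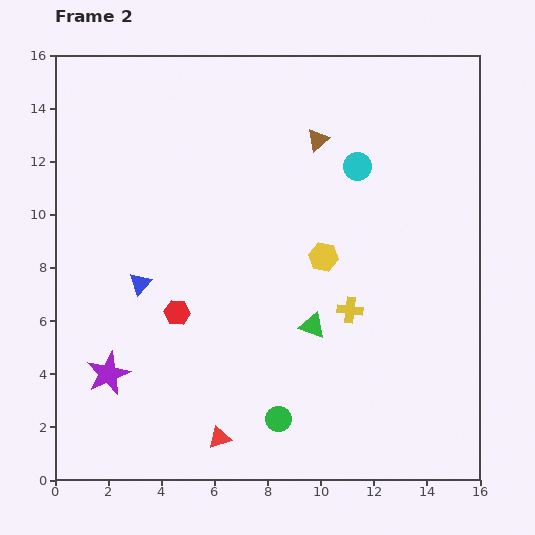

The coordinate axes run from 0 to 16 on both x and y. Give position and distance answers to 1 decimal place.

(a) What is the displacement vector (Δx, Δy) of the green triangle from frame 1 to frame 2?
(6.0, -2.3)

The green triangle was at (3.7, 8.1) in frame 1 and (9.7, 5.8) in frame 2.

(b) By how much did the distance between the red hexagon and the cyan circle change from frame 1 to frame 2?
+3.9

Distance in frame 1: 4.8. Distance in frame 2: 8.7.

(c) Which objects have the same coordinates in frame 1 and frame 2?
the purple star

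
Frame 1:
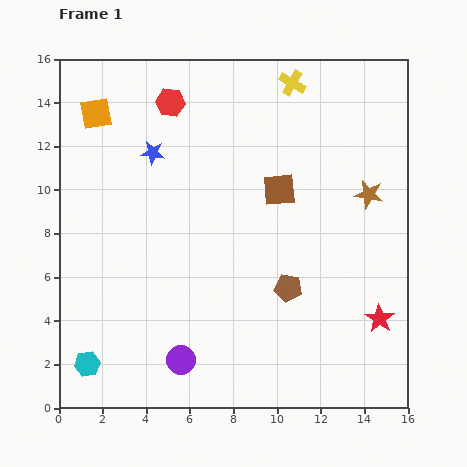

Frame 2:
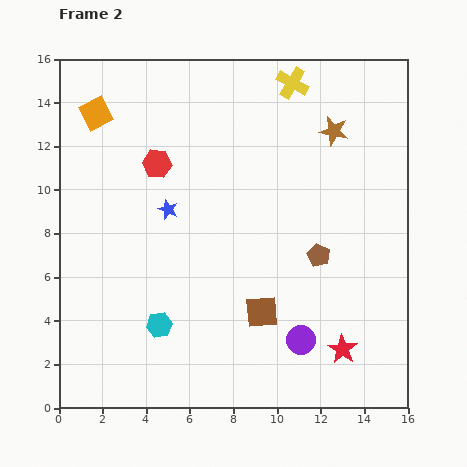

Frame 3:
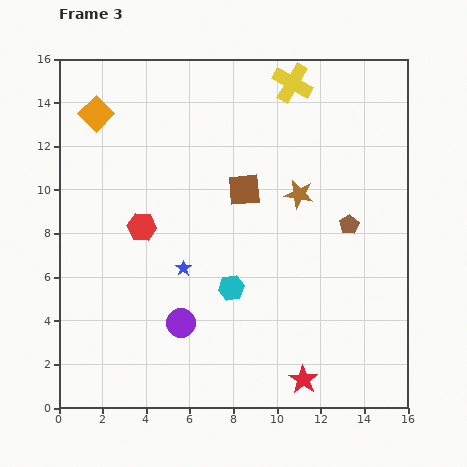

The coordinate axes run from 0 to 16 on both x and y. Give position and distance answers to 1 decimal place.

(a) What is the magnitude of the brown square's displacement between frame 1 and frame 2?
5.7

The brown square moved from (10.1, 10.0) to (9.3, 4.4), a distance of √(0.8² + 5.6²) ≈ 5.7.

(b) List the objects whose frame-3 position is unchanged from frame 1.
the yellow cross, the orange square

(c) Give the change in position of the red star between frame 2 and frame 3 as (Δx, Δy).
(-1.8, -1.4)

The red star was at (13.0, 2.7) in frame 2 and (11.2, 1.3) in frame 3.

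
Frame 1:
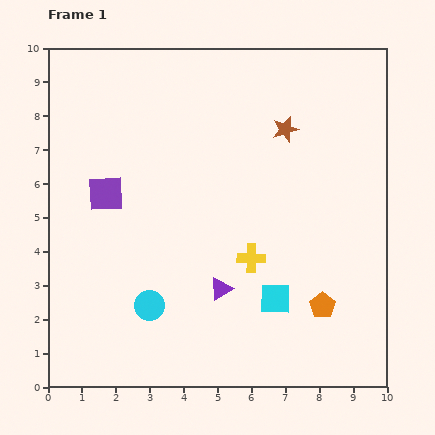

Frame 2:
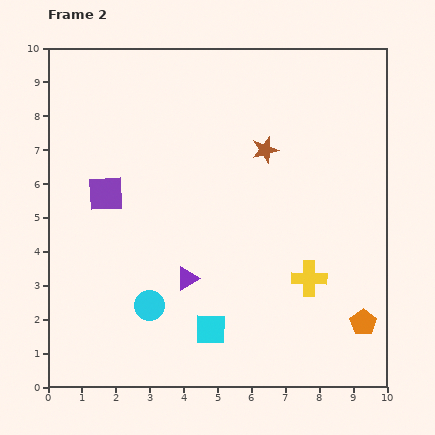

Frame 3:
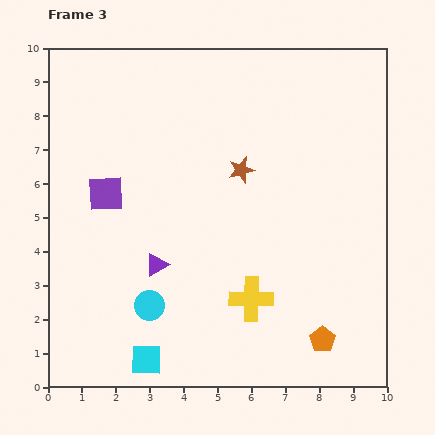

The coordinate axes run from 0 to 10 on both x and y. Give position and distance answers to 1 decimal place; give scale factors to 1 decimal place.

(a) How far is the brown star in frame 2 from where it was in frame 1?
0.8

The brown star moved from (7.0, 7.6) to (6.4, 7.0), a distance of √(0.6² + 0.6²) ≈ 0.8.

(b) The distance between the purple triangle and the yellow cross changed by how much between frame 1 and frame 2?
+2.3

Distance in frame 1: 1.3. Distance in frame 2: 3.6.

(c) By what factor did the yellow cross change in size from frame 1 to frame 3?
1.6×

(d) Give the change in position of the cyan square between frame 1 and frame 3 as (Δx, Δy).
(-3.8, -1.8)

The cyan square was at (6.7, 2.6) in frame 1 and (2.9, 0.8) in frame 3.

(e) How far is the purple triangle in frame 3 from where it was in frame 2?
1.0

The purple triangle moved from (4.1, 3.2) to (3.2, 3.6), a distance of √(0.9² + 0.4²) ≈ 1.0.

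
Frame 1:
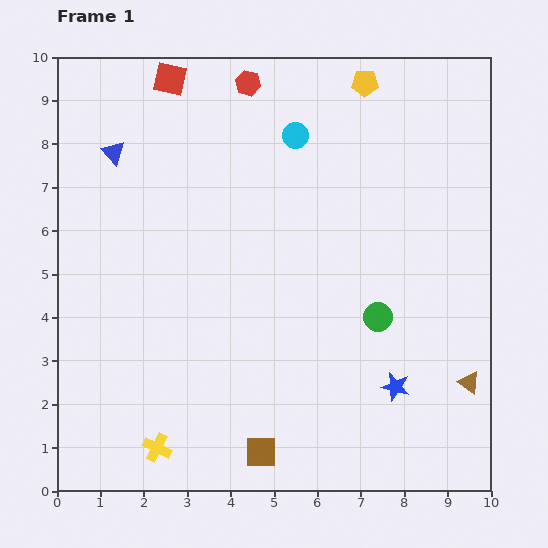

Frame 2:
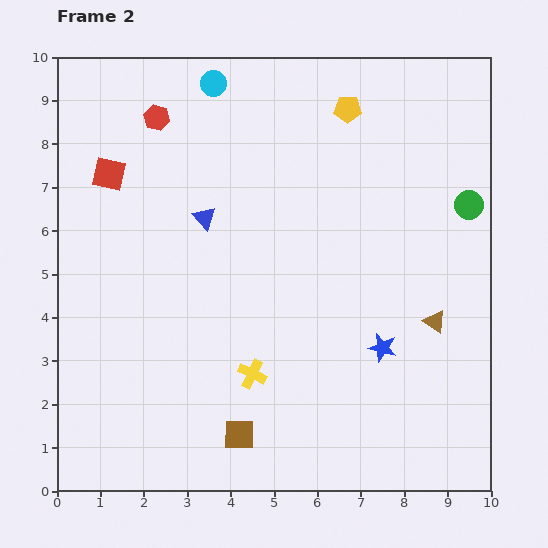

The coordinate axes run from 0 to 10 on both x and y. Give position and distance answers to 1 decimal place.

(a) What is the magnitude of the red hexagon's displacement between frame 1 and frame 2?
2.2

The red hexagon moved from (4.4, 9.4) to (2.3, 8.6), a distance of √(2.1² + 0.8²) ≈ 2.2.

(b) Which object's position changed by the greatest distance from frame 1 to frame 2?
the green circle

(moved 3.3; next 2.8)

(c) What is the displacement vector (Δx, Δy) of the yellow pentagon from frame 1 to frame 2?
(-0.4, -0.6)

The yellow pentagon was at (7.1, 9.4) in frame 1 and (6.7, 8.8) in frame 2.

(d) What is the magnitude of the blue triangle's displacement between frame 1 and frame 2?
2.6

The blue triangle moved from (1.3, 7.8) to (3.4, 6.3), a distance of √(2.1² + 1.5²) ≈ 2.6.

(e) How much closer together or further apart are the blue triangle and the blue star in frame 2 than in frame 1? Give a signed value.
-3.4

Distance in frame 1: 8.5. Distance in frame 2: 5.1.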